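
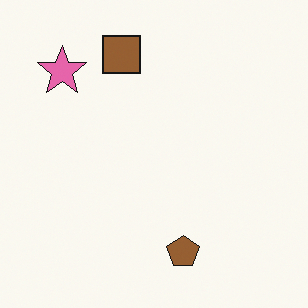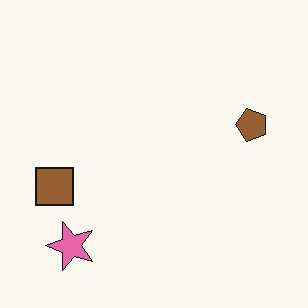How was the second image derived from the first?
Rotated 90° counter-clockwise.

The pink star sits in the top-left of the first image and the bottom-left of the second — consistent with a whole-image 90° counter-clockwise rotation.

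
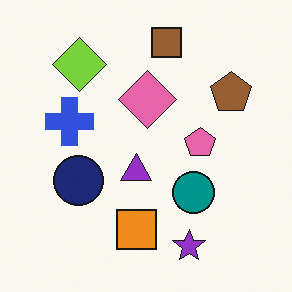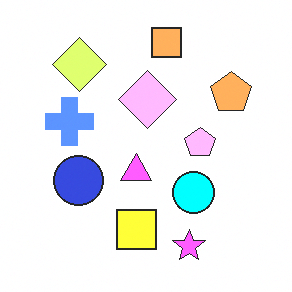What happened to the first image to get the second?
The transformation is: substantially brightened.

Every pixel — background and shapes alike — is uniformly brightened.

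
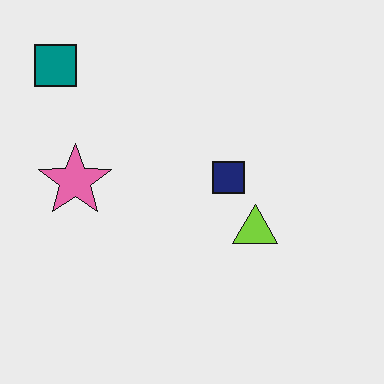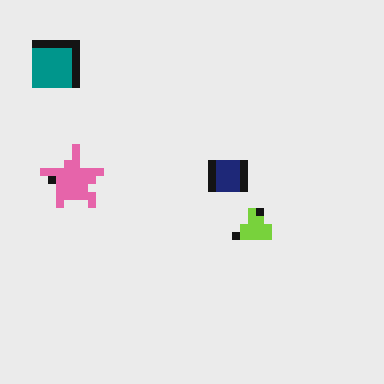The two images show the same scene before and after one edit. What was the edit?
This is the original image pixelated into visible square blocks.

Shapes are reduced to large square blocks; fine edges and outlines are lost — a downscale-then-upscale (mosaic) effect.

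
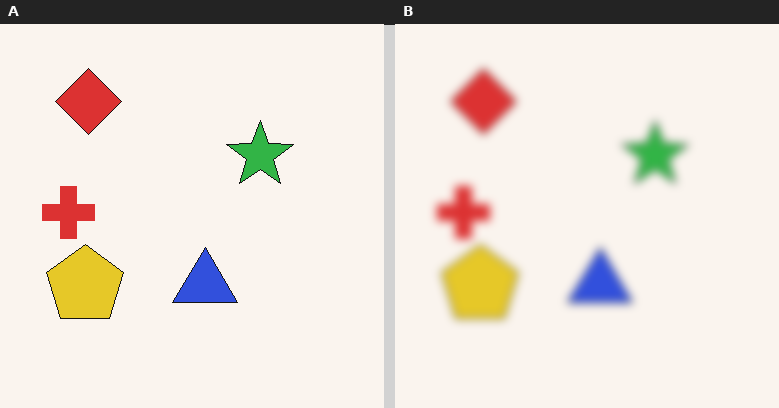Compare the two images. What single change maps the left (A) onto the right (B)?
This is the original image noticeably gaussian-blurred.

Shape edges and outlines are uniformly softened across the whole image.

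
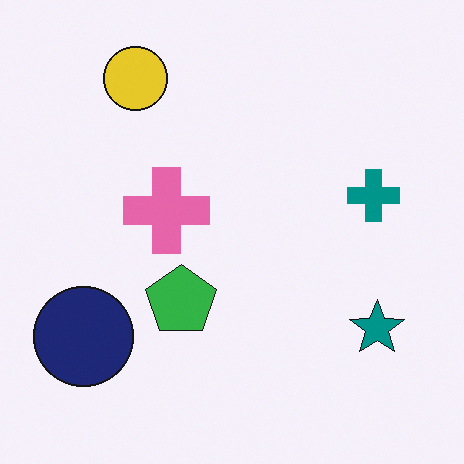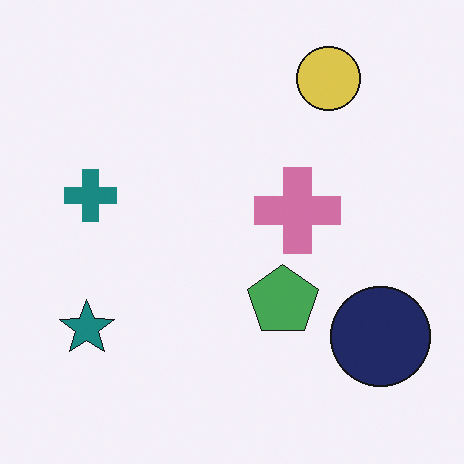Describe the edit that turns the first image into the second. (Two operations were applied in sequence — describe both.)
This is the original image flipped horizontally (left ↔ right), then slightly desaturated.

The navy circle is in the bottom-left of the first image and the bottom-right of the second — shapes on opposite sides of the vertical midline have swapped in a mirror flip. All colors are more muted and greyish — a global saturation change.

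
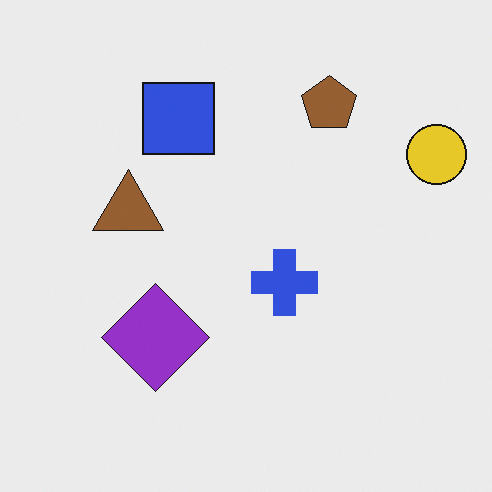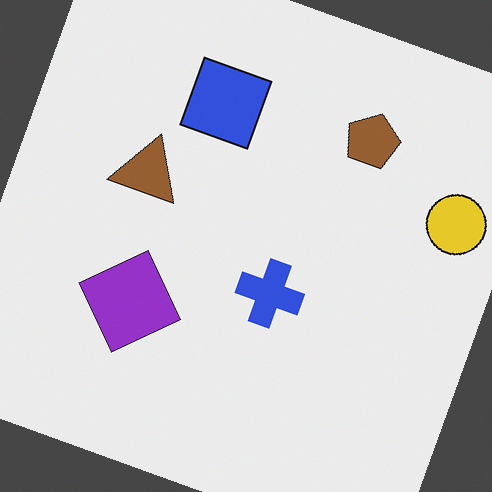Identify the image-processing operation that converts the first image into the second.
Rotated clockwise by a clearly visible amount.

Every shape is tilted by the same angle and the image corners show triangular fill wedges — a whole-image rotation by a non-right angle.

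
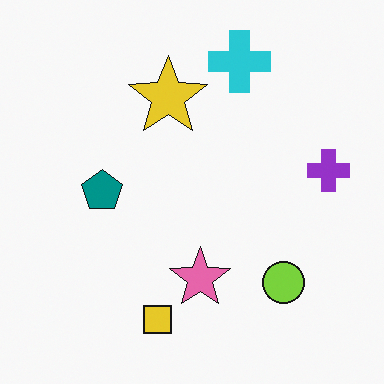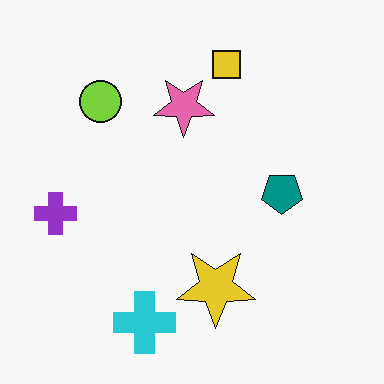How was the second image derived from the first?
Rotated 180°.

The cyan cross sits in the top of the first image and the bottom of the second — consistent with a whole-image 180° rotation.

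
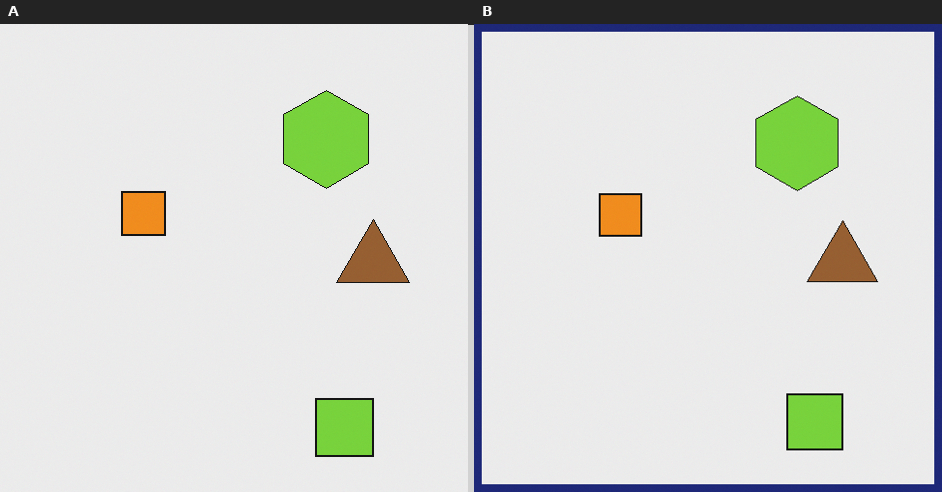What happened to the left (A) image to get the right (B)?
The transformation is: framed with a navy border.

A solid navy frame runs around the edge of the right (B) image, with the content slightly shrunk inside it.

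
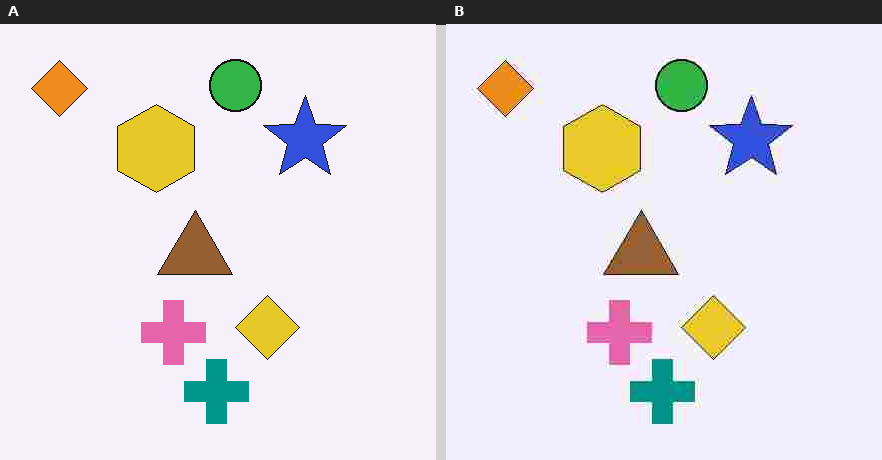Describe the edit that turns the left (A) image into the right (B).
It was heavily JPEG-compressed with obvious blocking artifacts.

Blocky 8×8 compression artifacts appear around shape edges and the flat background shows ringing — characteristic JPEG degradation.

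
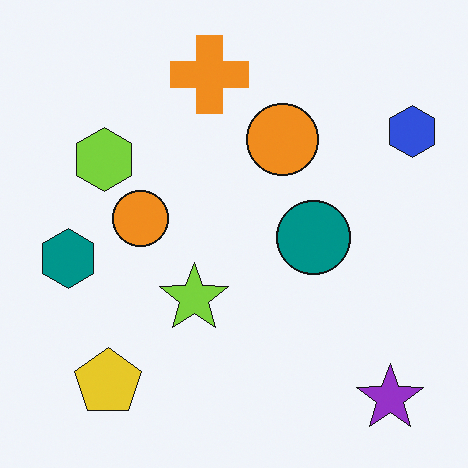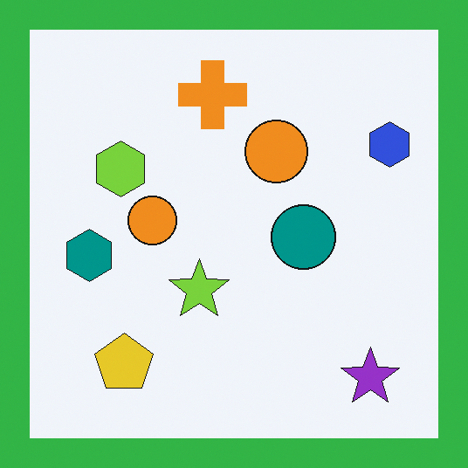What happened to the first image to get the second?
It was framed with a green border.

A solid green frame runs around the edge of the second image, with the content slightly shrunk inside it.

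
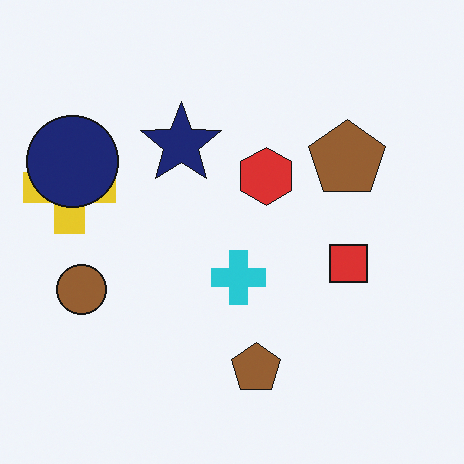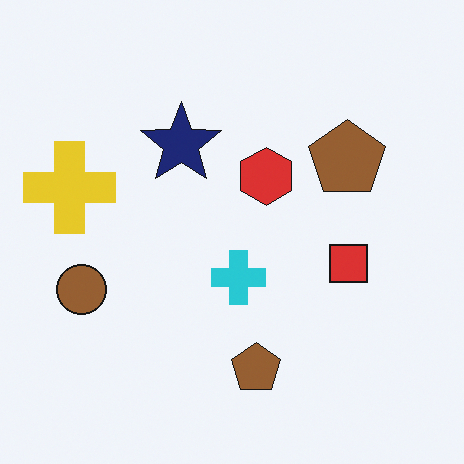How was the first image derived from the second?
The image was overlaid with an additional navy circle.

A navy circle appears in the first image that is absent from the second.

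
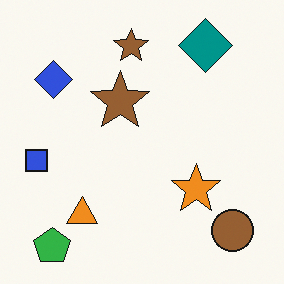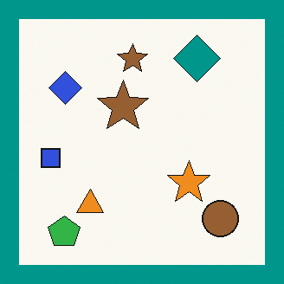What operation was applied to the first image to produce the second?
The transformation is: framed with a teal border.

A solid teal frame runs around the edge of the second image, with the content slightly shrunk inside it.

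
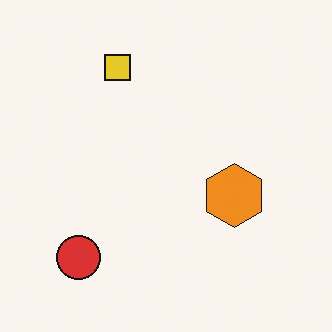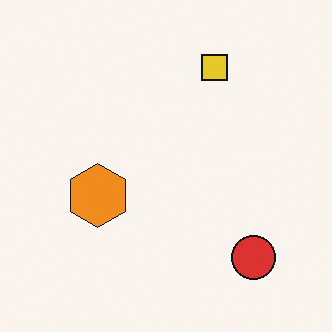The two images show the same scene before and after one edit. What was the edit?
The image was flipped horizontally (left ↔ right).

The red circle is in the bottom-left of the first image and the bottom-right of the second — shapes on opposite sides of the vertical midline have swapped in a mirror flip.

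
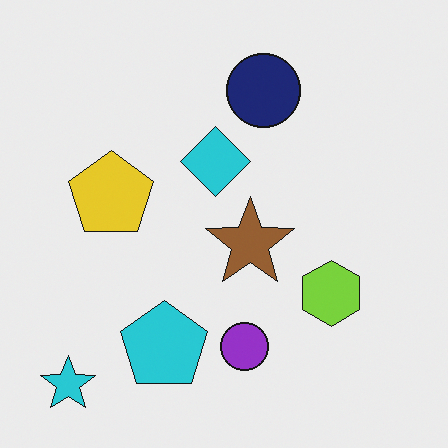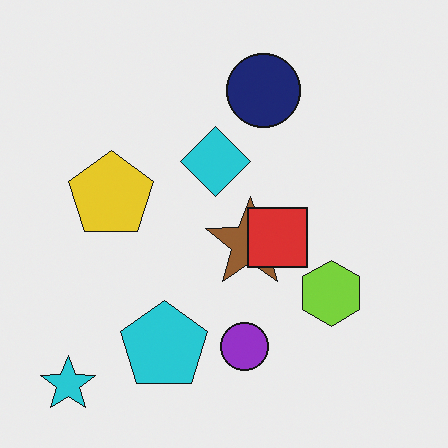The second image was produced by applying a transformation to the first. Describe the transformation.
This is the original image overlaid with an additional red square.

A red square appears in the second image that is absent from the first.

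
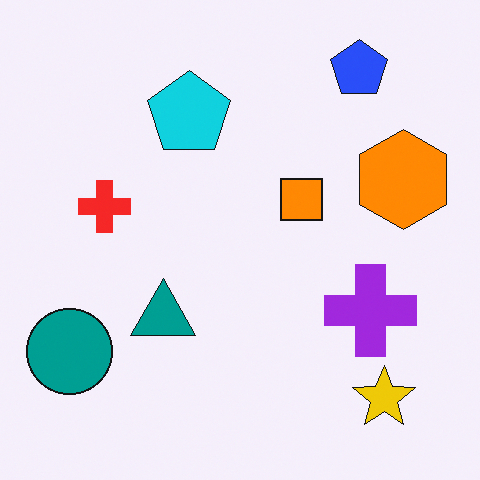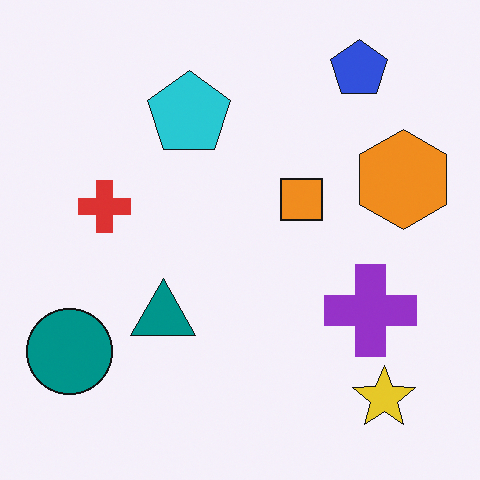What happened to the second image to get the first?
The image was slightly oversaturated.

All colors are more vivid — a global saturation change.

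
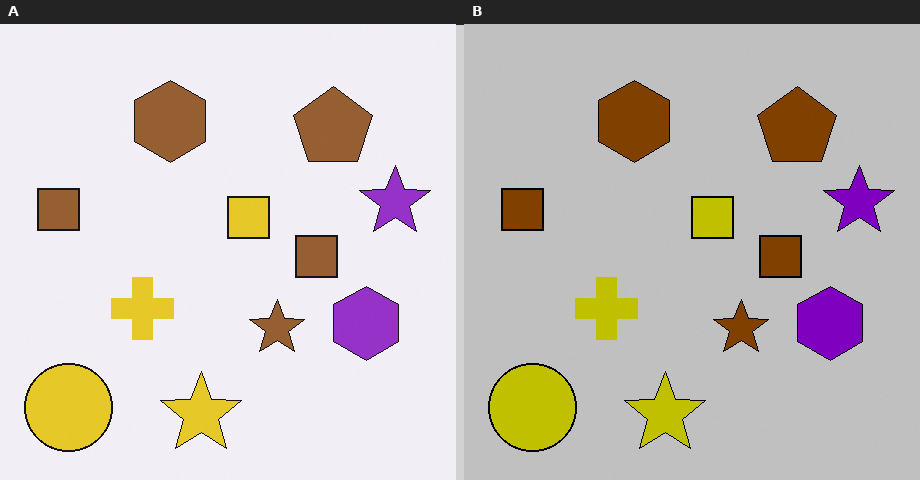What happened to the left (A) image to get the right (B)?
Aggressively posterized.

Each flat color has snapped to a coarser quantized level — most visibly, the near-white background has dropped to a flat grey.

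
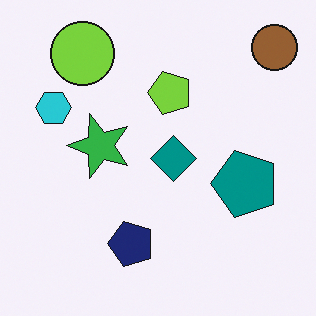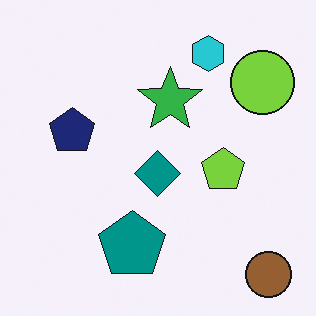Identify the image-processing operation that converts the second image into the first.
The transformation is: rotated 90° counter-clockwise.

The brown circle sits in the bottom-right of the second image and the top-right of the first — consistent with a whole-image 90° counter-clockwise rotation.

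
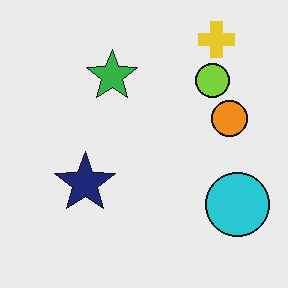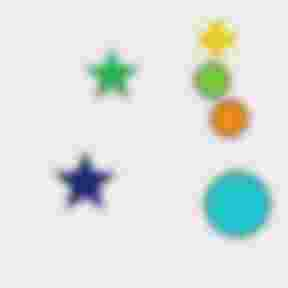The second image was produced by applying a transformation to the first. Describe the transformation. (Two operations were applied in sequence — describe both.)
The transformation is: noticeably gaussian-blurred, then heavily JPEG-compressed with obvious blocking artifacts.

Shape edges and outlines are uniformly softened across the whole image. Blocky 8×8 compression artifacts appear around shape edges and the flat background shows ringing — characteristic JPEG degradation.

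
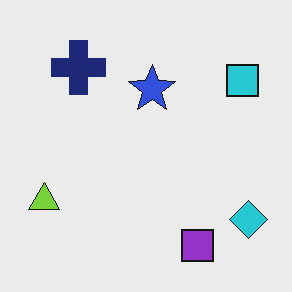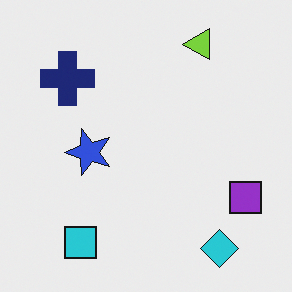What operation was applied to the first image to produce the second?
Transposed (reflected across the top-left ↔ bottom-right diagonal).

Shapes have swapped their row and column positions — what was in the top-right is now in the bottom-left — a diagonal reflection.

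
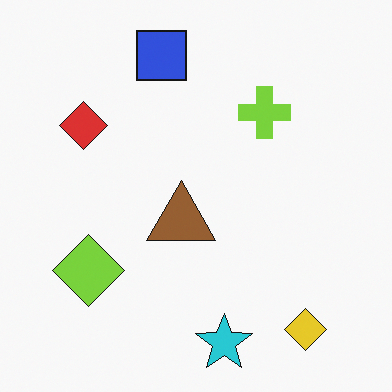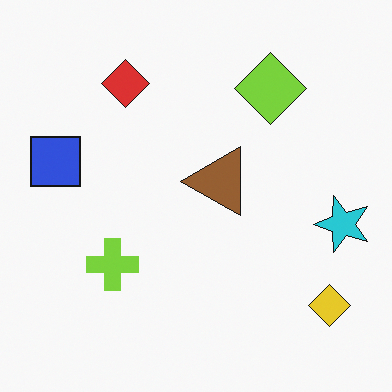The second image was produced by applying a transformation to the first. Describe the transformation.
Transposed (reflected across the top-left ↔ bottom-right diagonal).

Shapes have swapped their row and column positions — what was in the top-right is now in the bottom-left — a diagonal reflection.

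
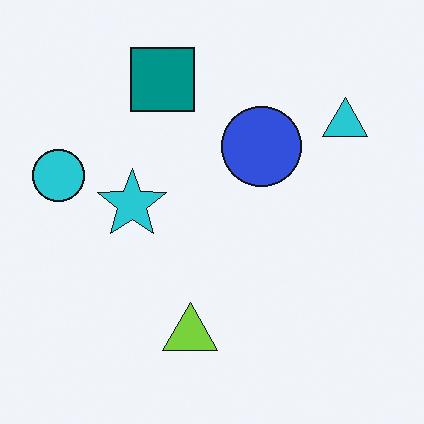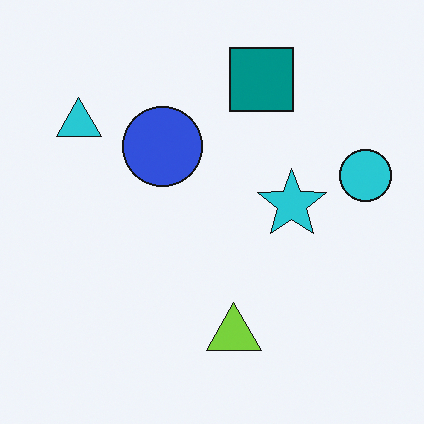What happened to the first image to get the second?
It was flipped horizontally (left ↔ right).

The cyan circle is in the left of the first image and the right of the second — shapes on opposite sides of the vertical midline have swapped in a mirror flip.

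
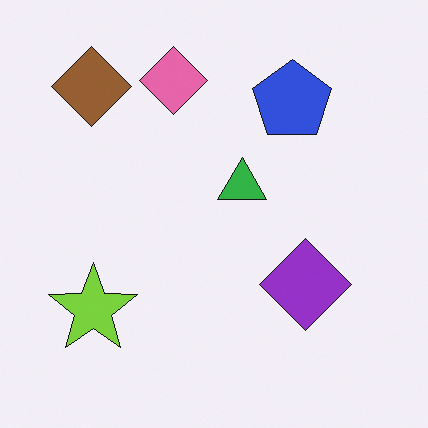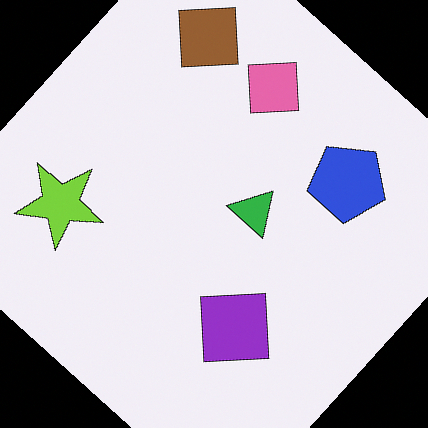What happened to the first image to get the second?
The transformation is: rotated clockwise by a large amount — several tens of degrees.

Every shape is tilted by the same angle and the image corners show triangular fill wedges — a whole-image rotation by a non-right angle.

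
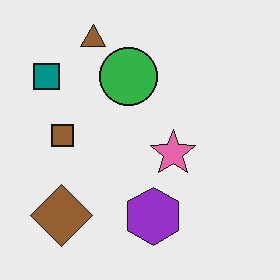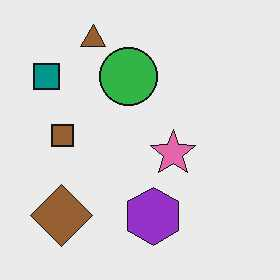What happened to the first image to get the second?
JPEG-compressed with visible artifacts.

Blocky 8×8 compression artifacts appear around shape edges and the flat background shows ringing — characteristic JPEG degradation.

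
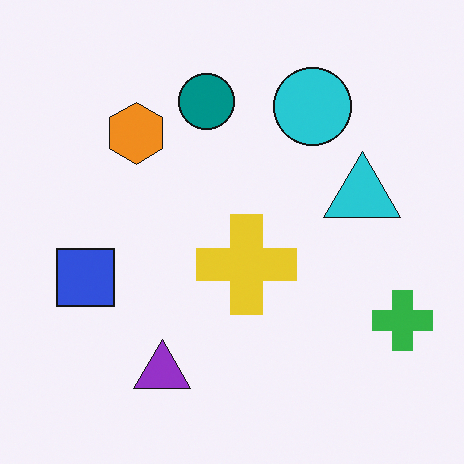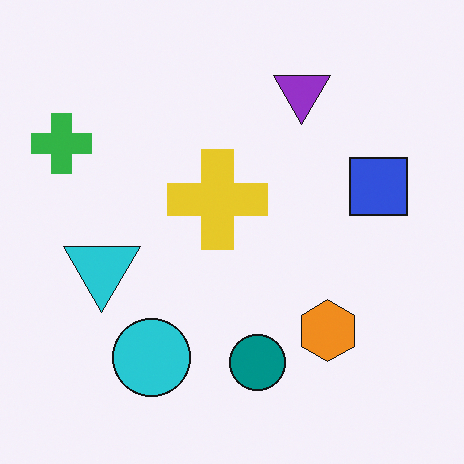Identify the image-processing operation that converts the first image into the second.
The second image is the first rotated 180°.

The green cross sits in the bottom-right of the first image and the top-left of the second — consistent with a whole-image 180° rotation.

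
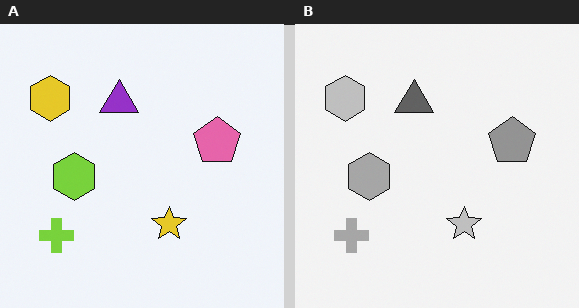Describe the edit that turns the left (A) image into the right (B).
It was converted to grayscale.

All color is removed — every shape is now a shade of grey.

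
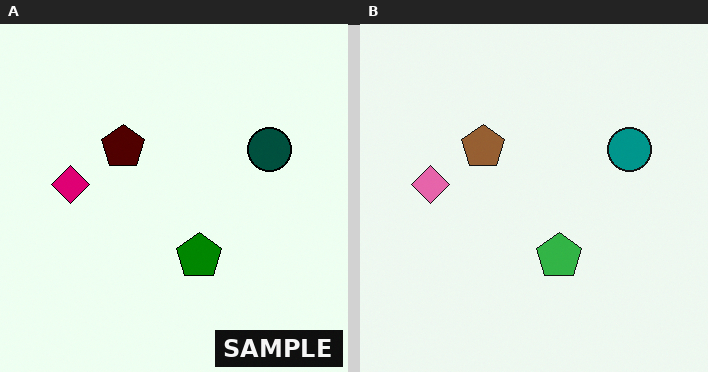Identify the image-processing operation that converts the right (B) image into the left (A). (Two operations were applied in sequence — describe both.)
The transformation is: given much higher contrast, then watermarked with the text "SAMPLE" in the lower-right corner.

Tones are pushed away from mid-grey across the whole image — a global contrast change. A dark label reading "SAMPLE" appears in the lower-right corner.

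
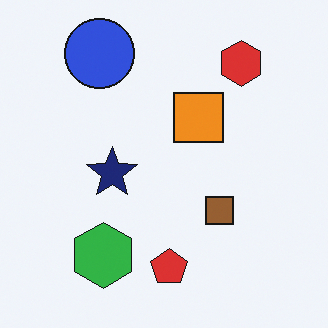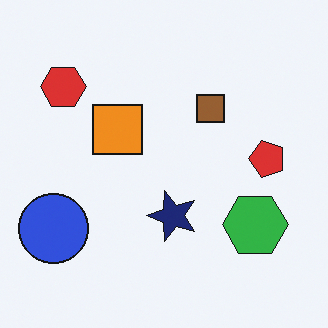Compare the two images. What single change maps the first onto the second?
The second image is the first rotated 90° counter-clockwise.

The blue circle sits in the top-left of the first image and the bottom-left of the second — consistent with a whole-image 90° counter-clockwise rotation.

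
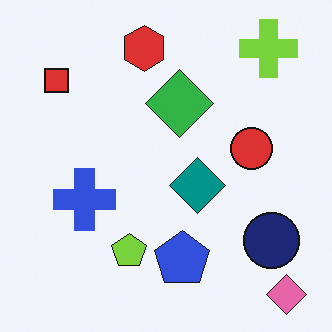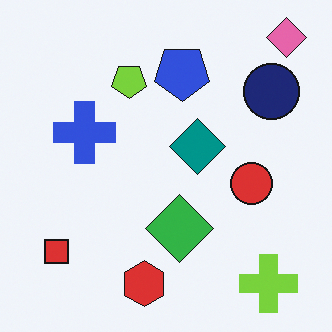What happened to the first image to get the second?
The second image is the first flipped vertically (top ↔ bottom).

The pink diamond is in the bottom-right of the first image and the top-right of the second — shapes on opposite sides of the horizontal midline have swapped in a mirror flip.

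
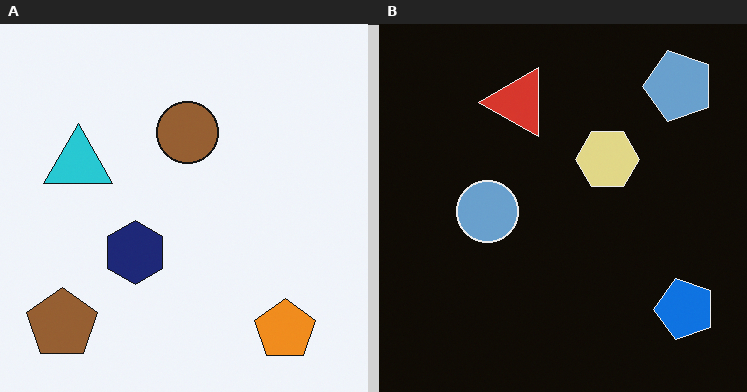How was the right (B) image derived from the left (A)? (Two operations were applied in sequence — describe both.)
This is the original image color-inverted (negative), then transposed (reflected across the top-left ↔ bottom-right diagonal).

The light background has become dark and every shape's color is its complement — a photographic negative. Shapes have swapped their row and column positions — what was in the top-right is now in the bottom-left — a diagonal reflection.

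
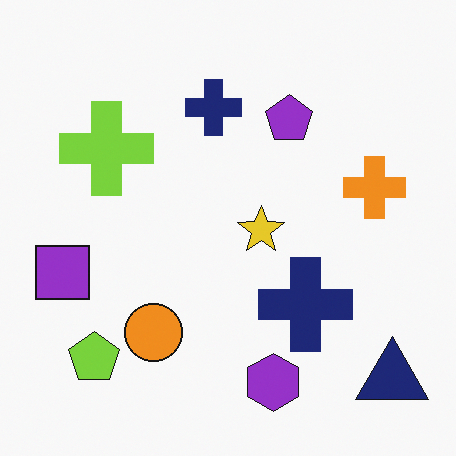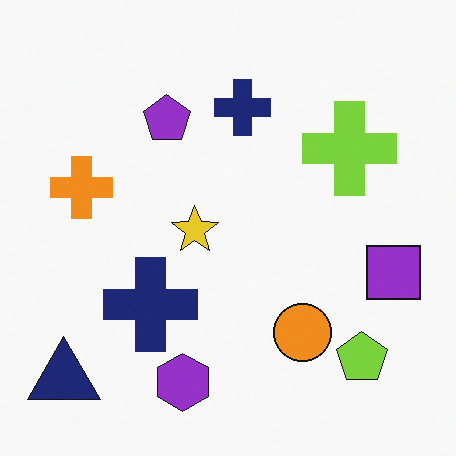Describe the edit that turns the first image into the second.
Flipped horizontally (left ↔ right).

The purple square is in the left of the first image and the right of the second — shapes on opposite sides of the vertical midline have swapped in a mirror flip.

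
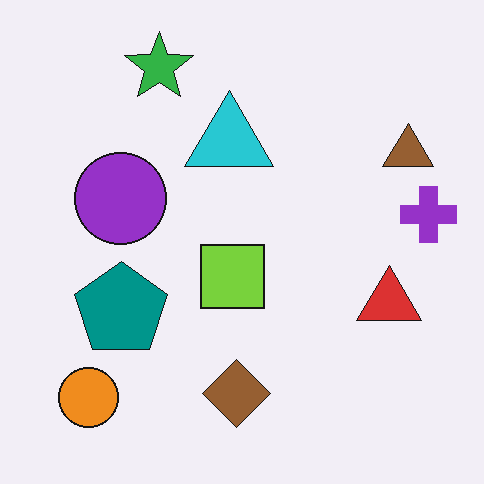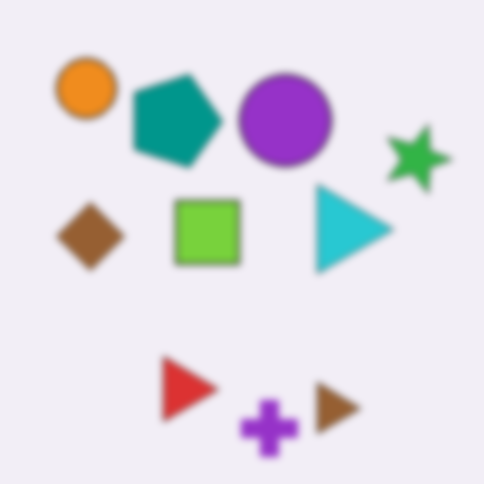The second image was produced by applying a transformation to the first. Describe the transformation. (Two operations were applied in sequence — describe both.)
The transformation is: noticeably gaussian-blurred, then rotated 90° clockwise.

Shape edges and outlines are uniformly softened across the whole image. The orange circle sits in the bottom-left of the first image and the top-left of the second — consistent with a whole-image 90° clockwise rotation.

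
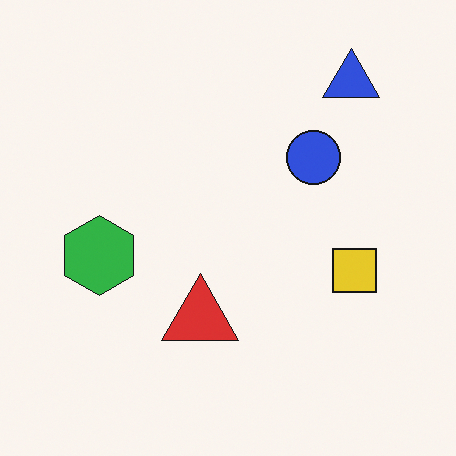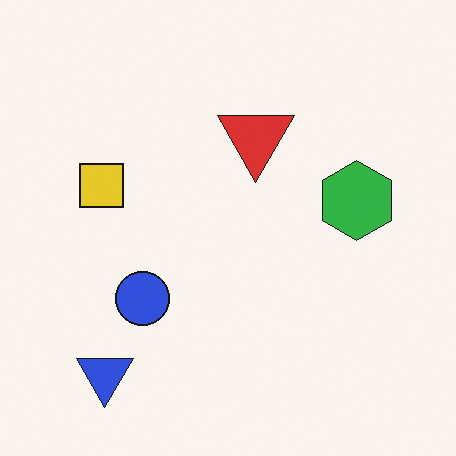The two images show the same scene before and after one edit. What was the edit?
This is the original image rotated 180°.

The blue triangle sits in the top-right of the first image and the bottom-left of the second — consistent with a whole-image 180° rotation.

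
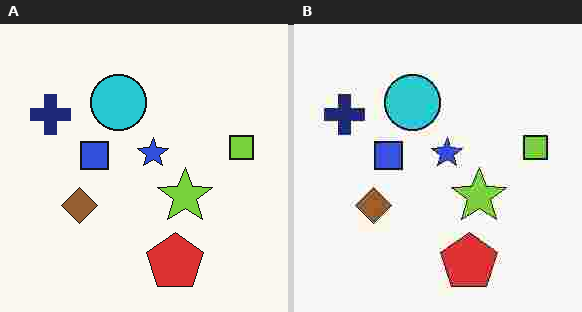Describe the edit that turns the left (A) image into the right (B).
The image was heavily JPEG-compressed with obvious blocking artifacts.

Blocky 8×8 compression artifacts appear around shape edges and the flat background shows ringing — characteristic JPEG degradation.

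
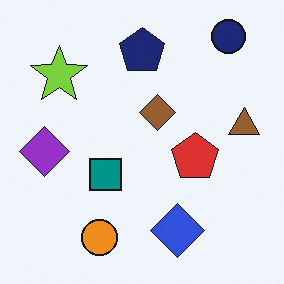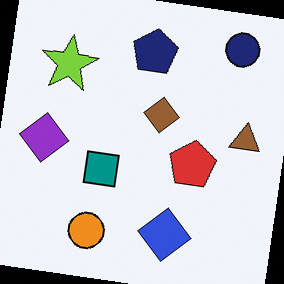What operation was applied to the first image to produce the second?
The transformation is: rotated clockwise by a slight angle.

Every shape is tilted by the same angle and the image corners show triangular fill wedges — a whole-image rotation by a non-right angle.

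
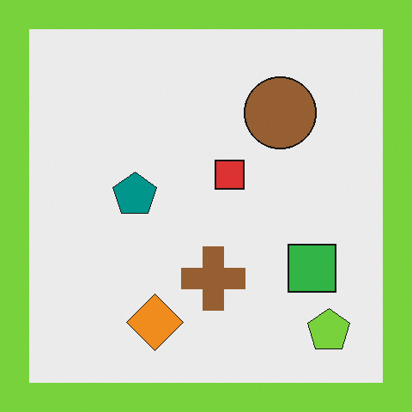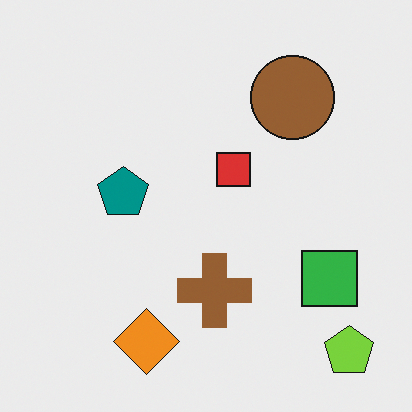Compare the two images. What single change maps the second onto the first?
Framed with a lime border.

A solid lime frame runs around the edge of the first image, with the content slightly shrunk inside it.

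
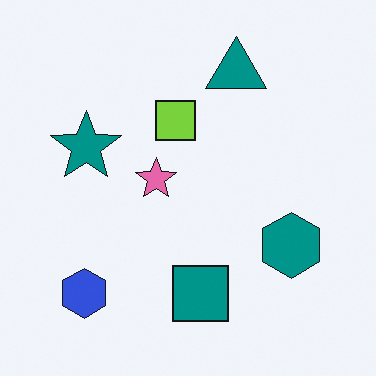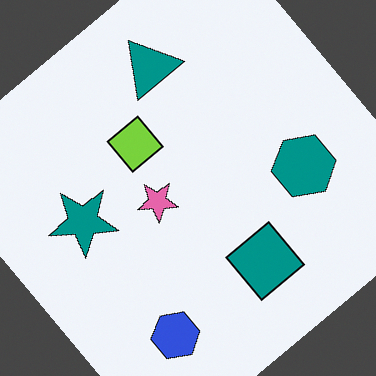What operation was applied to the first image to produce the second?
It was rotated counter-clockwise by a large amount — several tens of degrees.

Every shape is tilted by the same angle and the image corners show triangular fill wedges — a whole-image rotation by a non-right angle.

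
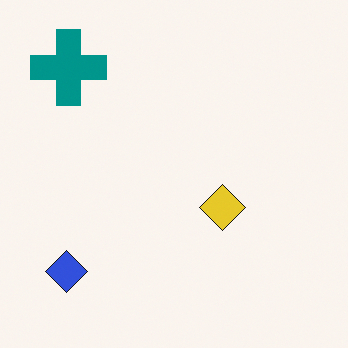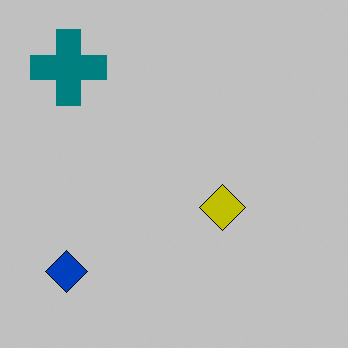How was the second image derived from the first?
The transformation is: heavily posterized to just a handful of flat colors.

Each flat color has snapped to a coarser quantized level — most visibly, the near-white background has dropped to a flat grey.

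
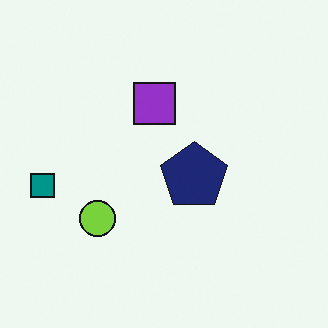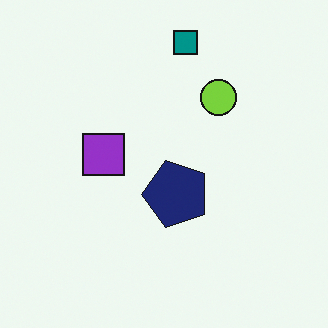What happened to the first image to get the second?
Transposed (reflected across the top-left ↔ bottom-right diagonal).

Shapes have swapped their row and column positions — what was in the top-right is now in the bottom-left — a diagonal reflection.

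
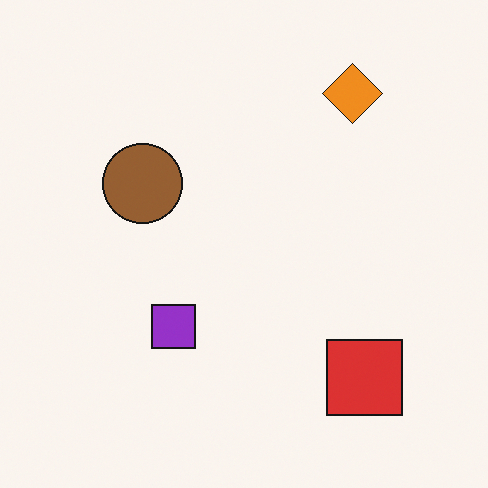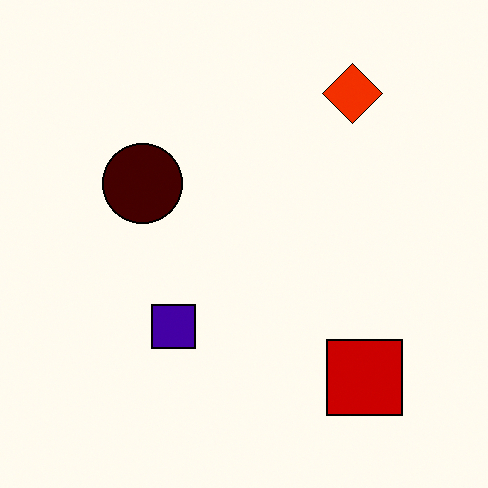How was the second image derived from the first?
Given much higher contrast.

Tones are pushed away from mid-grey across the whole image — a global contrast change.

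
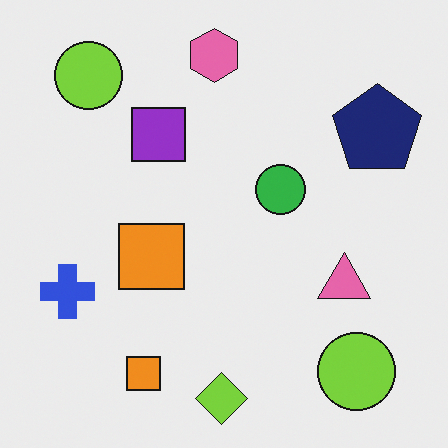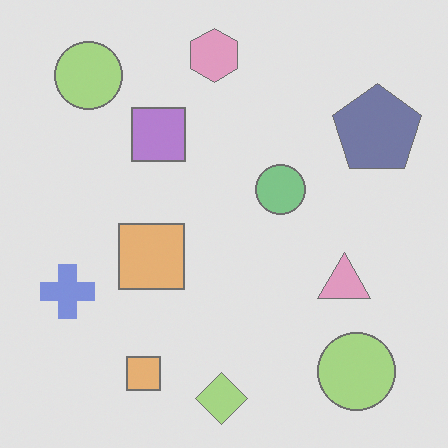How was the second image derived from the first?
The image was washed out (contrast reduced).

Tones are pushed toward mid-grey across the whole image — a global contrast change.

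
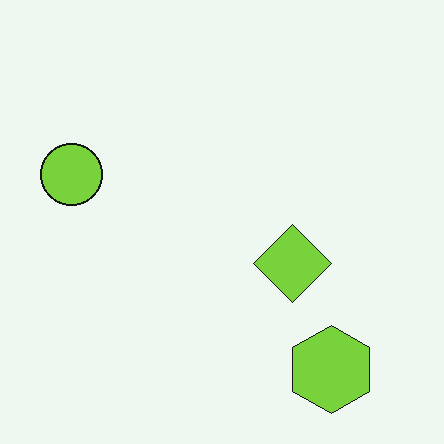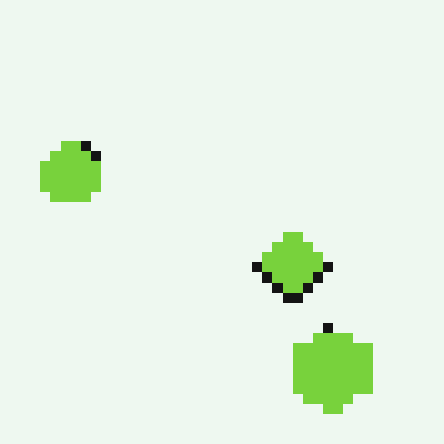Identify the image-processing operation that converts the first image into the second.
The transformation is: coarsely pixelated.

Shapes are reduced to large square blocks; fine edges and outlines are lost — a downscale-then-upscale (mosaic) effect.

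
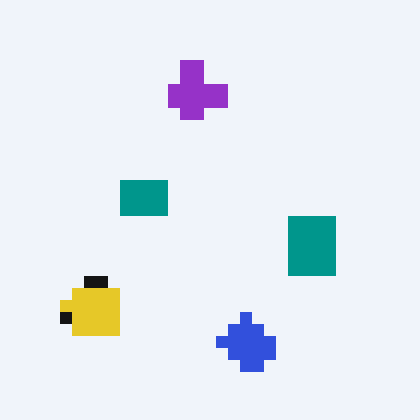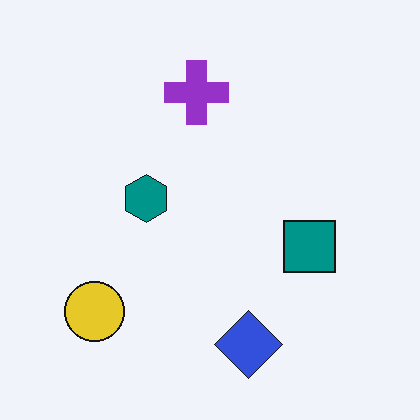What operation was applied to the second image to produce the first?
The transformation is: coarsely pixelated.

Shapes are reduced to large square blocks; fine edges and outlines are lost — a downscale-then-upscale (mosaic) effect.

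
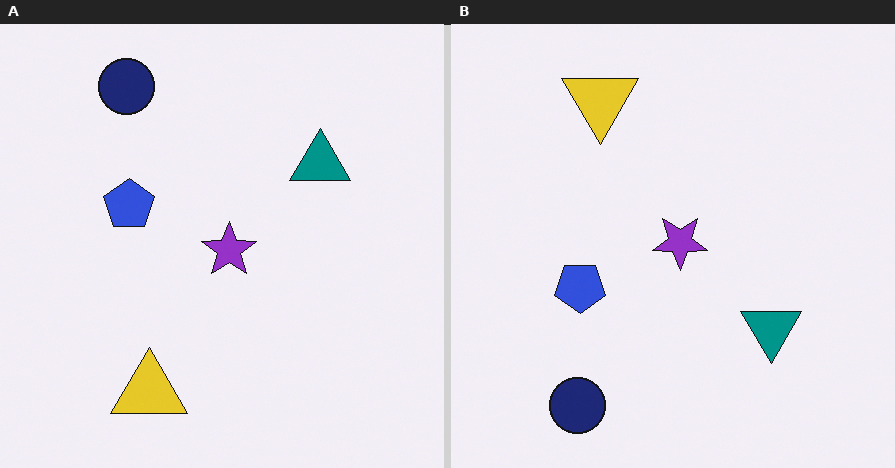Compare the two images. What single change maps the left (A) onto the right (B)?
The right (B) image is the left (A) flipped vertically (top ↔ bottom).

The navy circle is in the top-left of the left (A) image and the bottom-left of the right (B) — shapes on opposite sides of the horizontal midline have swapped in a mirror flip.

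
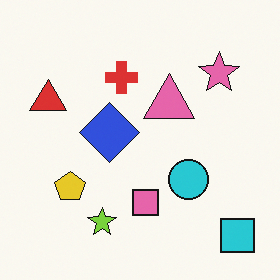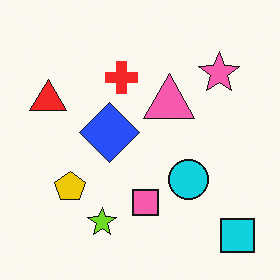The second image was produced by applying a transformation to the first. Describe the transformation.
The transformation is: slightly oversaturated.

All colors are more vivid — a global saturation change.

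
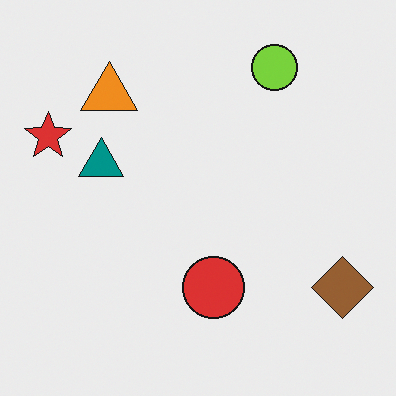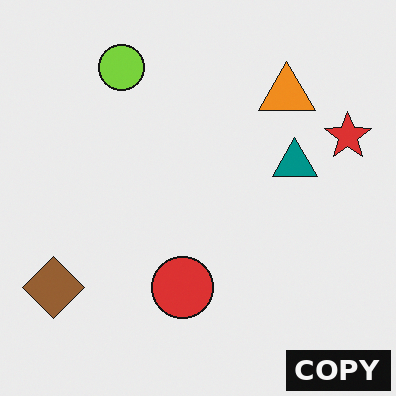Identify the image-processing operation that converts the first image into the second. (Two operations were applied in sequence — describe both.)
This is the original image flipped horizontally (left ↔ right), then watermarked with the text "COPY" in the lower-right corner.

The red star is in the left of the first image and the right of the second — shapes on opposite sides of the vertical midline have swapped in a mirror flip. A dark label reading "COPY" appears in the lower-right corner.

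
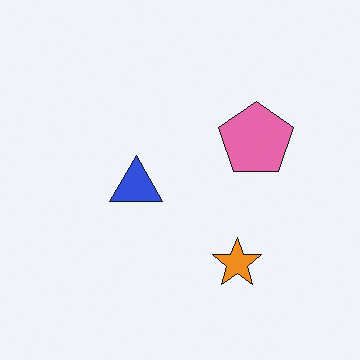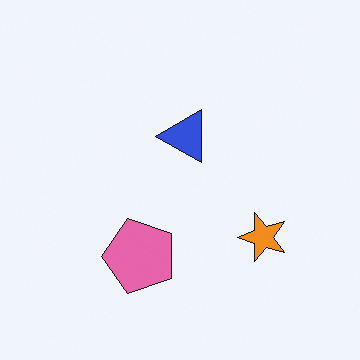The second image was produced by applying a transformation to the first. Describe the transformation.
The transformation is: transposed (reflected across the top-left ↔ bottom-right diagonal).

Shapes have swapped their row and column positions — what was in the top-right is now in the bottom-left — a diagonal reflection.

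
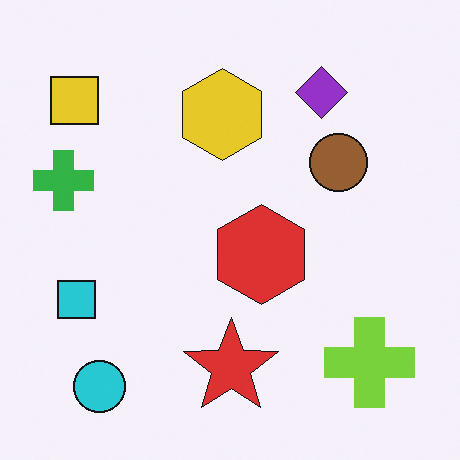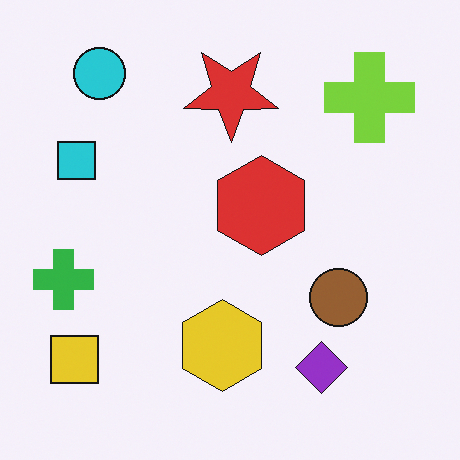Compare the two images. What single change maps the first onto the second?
It was flipped vertically (top ↔ bottom).

The cyan circle is in the bottom-left of the first image and the top-left of the second — shapes on opposite sides of the horizontal midline have swapped in a mirror flip.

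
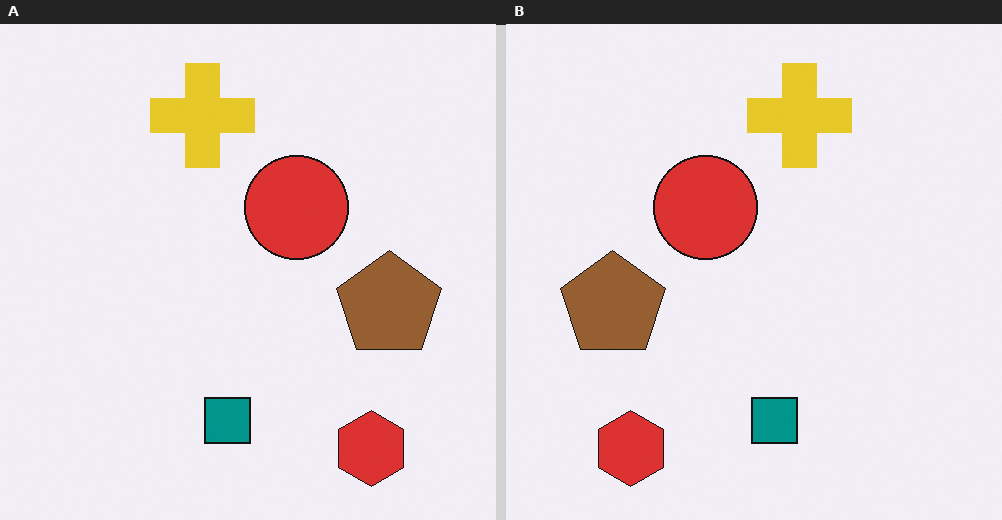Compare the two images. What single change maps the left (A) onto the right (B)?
The image was flipped horizontally (left ↔ right).

The brown pentagon is in the right of the left (A) image and the left of the right (B) — shapes on opposite sides of the vertical midline have swapped in a mirror flip.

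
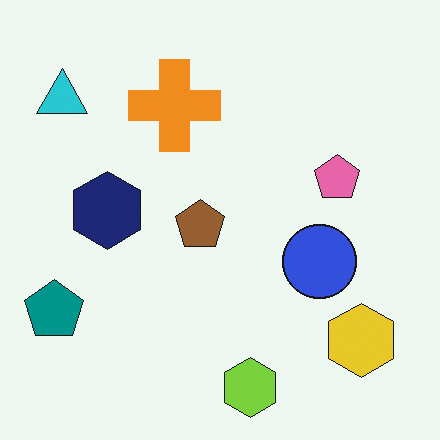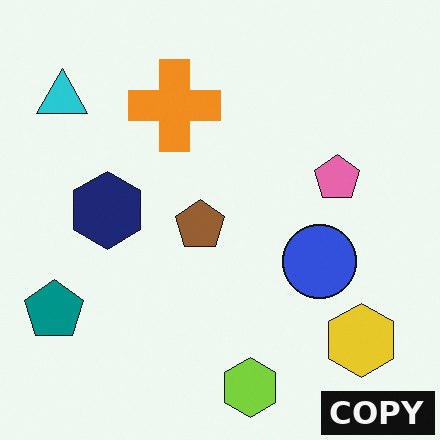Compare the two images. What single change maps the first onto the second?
This is the original image watermarked with the text "COPY" in the lower-right corner.

A dark label reading "COPY" appears in the lower-right corner.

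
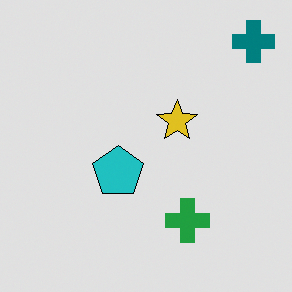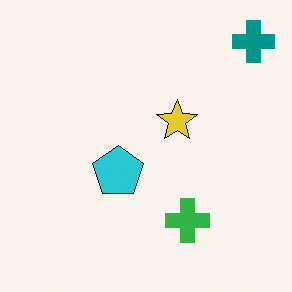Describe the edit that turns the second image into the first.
This is the original image posterized to a reduced palette.

Each flat color has snapped to a coarser quantized level — most visibly, the near-white background has dropped to a flat grey.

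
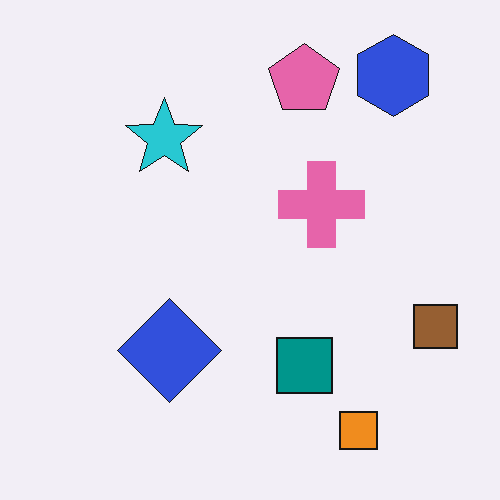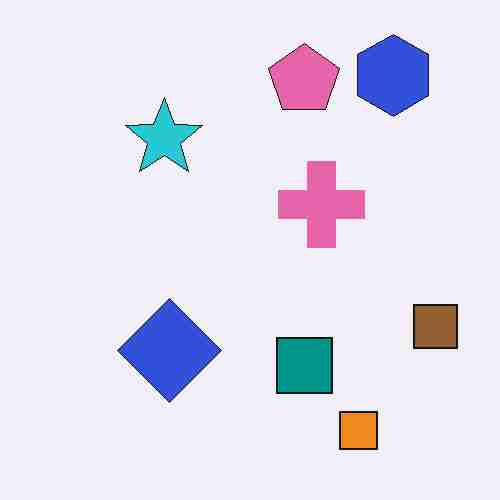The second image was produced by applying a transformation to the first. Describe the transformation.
Degraded with heavy JPEG compression.

Blocky 8×8 compression artifacts appear around shape edges and the flat background shows ringing — characteristic JPEG degradation.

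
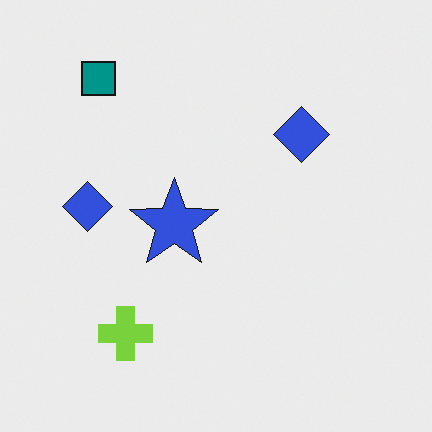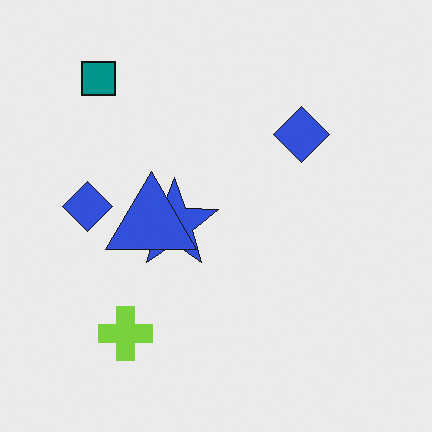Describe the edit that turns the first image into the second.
The second image is the first overlaid with an additional blue triangle.

A blue triangle appears in the second image that is absent from the first.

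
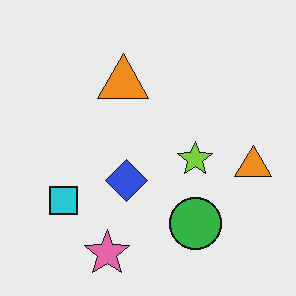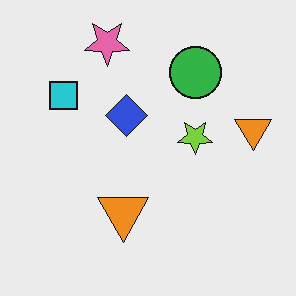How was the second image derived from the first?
The image was flipped vertically (top ↔ bottom).

The pink star is in the bottom of the first image and the top of the second — shapes on opposite sides of the horizontal midline have swapped in a mirror flip.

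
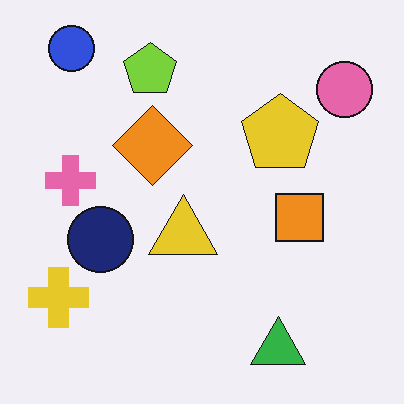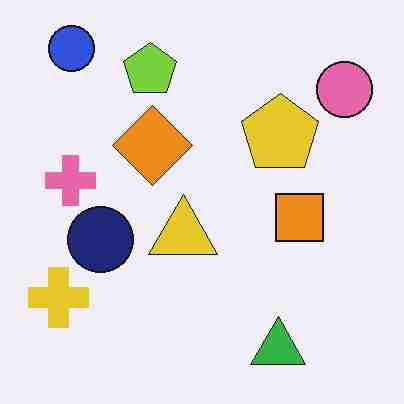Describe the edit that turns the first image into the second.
It was degraded with heavy JPEG compression.

Blocky 8×8 compression artifacts appear around shape edges and the flat background shows ringing — characteristic JPEG degradation.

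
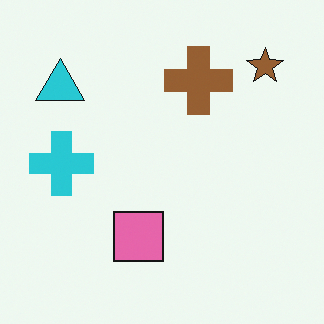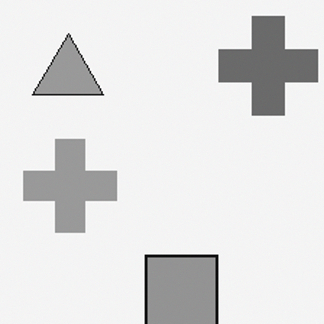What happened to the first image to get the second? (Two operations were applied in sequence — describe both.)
The transformation is: converted to grayscale, then cropped slightly and scaled back up.

All color is removed — every shape is now a shade of grey. The visible shapes are larger and the field of view is narrower; shapes near the original edges may be partly or wholly outside the frame — a crop-and-rescale.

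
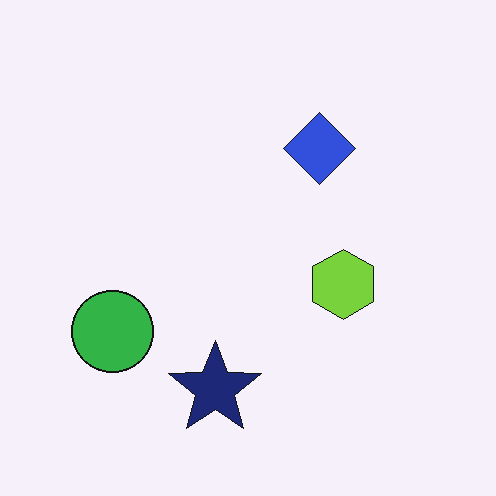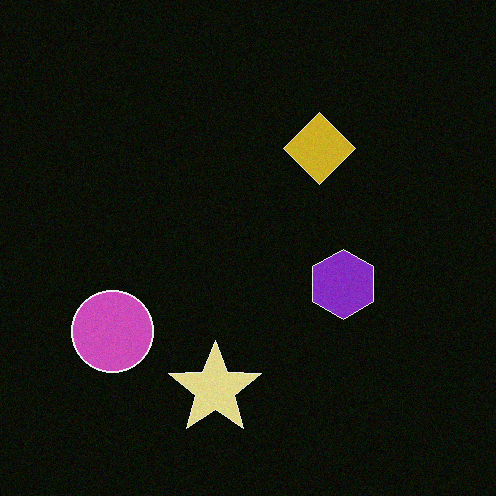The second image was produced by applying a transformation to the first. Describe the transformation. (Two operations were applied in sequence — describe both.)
It was degraded with light additive noise, then color-inverted (negative).

Random speckle covers the whole image, including the flat background. The light background has become dark and every shape's color is its complement — a photographic negative.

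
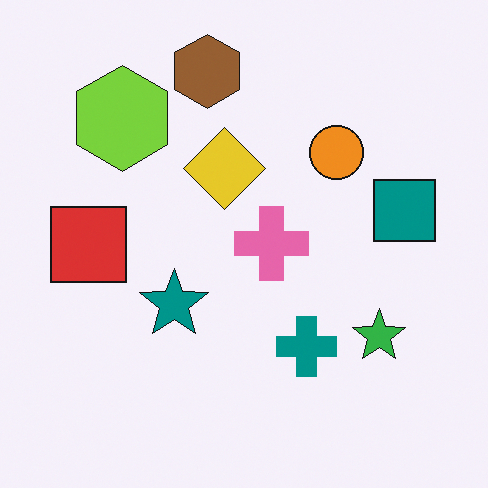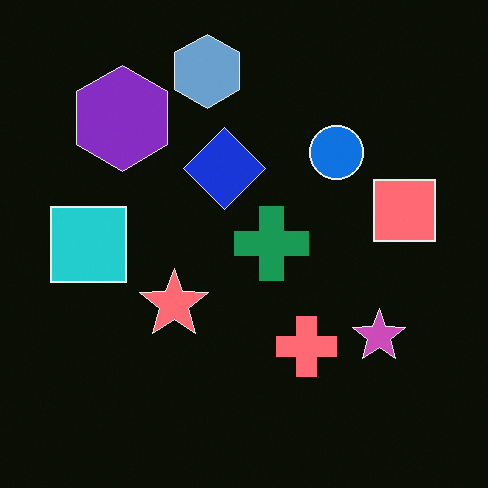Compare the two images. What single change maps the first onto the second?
The image was color-inverted (negative).

The light background has become dark and every shape's color is its complement — a photographic negative.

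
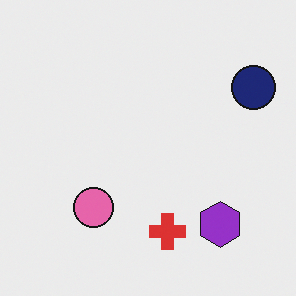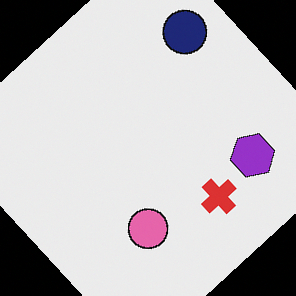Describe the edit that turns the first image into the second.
The image was rotated counter-clockwise by a large amount — several tens of degrees.

Every shape is tilted by the same angle and the image corners show triangular fill wedges — a whole-image rotation by a non-right angle.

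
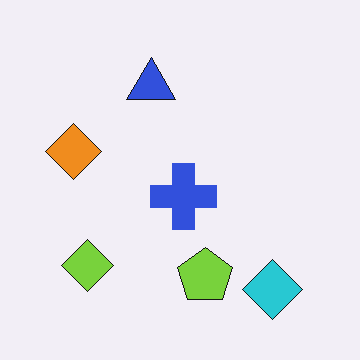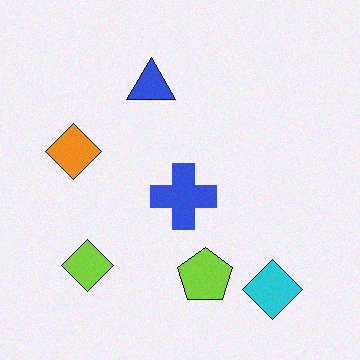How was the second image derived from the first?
This is the original image degraded with a light layer of grain.

Random speckle covers the whole image, including the flat background.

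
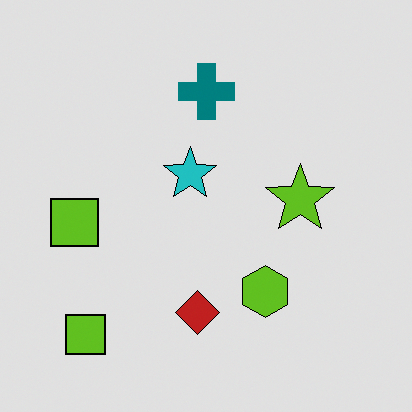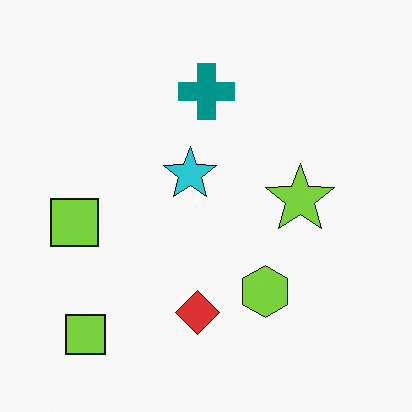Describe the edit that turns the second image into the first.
The first image is the second posterized to a reduced palette.

Each flat color has snapped to a coarser quantized level — most visibly, the near-white background has dropped to a flat grey.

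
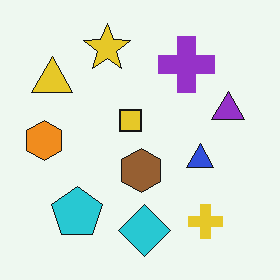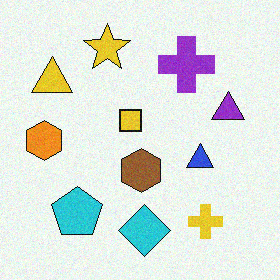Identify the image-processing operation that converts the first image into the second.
Degraded with a light layer of grain.

Random speckle covers the whole image, including the flat background.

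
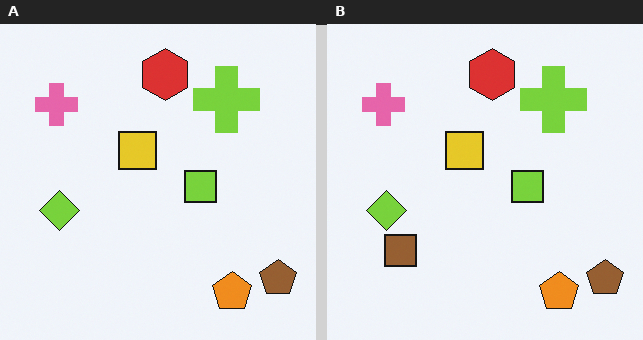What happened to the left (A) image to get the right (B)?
The image was overlaid with an additional brown square.

A brown square appears in the right (B) image that is absent from the left (A).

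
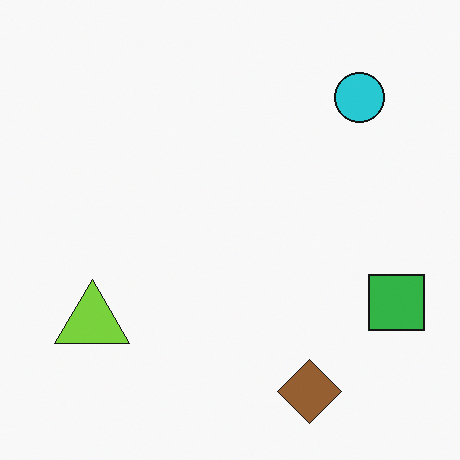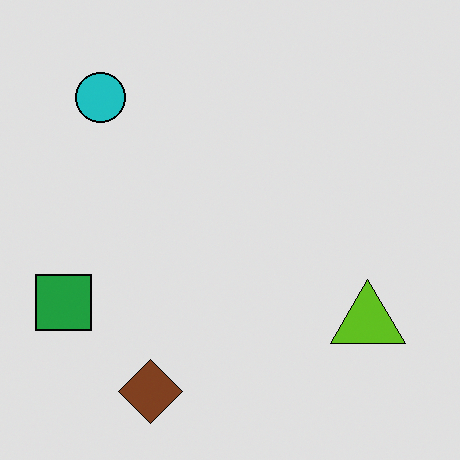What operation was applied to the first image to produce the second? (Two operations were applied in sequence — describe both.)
This is the original image moderately posterized, then flipped horizontally (left ↔ right).

Each flat color has snapped to a coarser quantized level — most visibly, the near-white background has dropped to a flat grey. The green square is in the right of the first image and the left of the second — shapes on opposite sides of the vertical midline have swapped in a mirror flip.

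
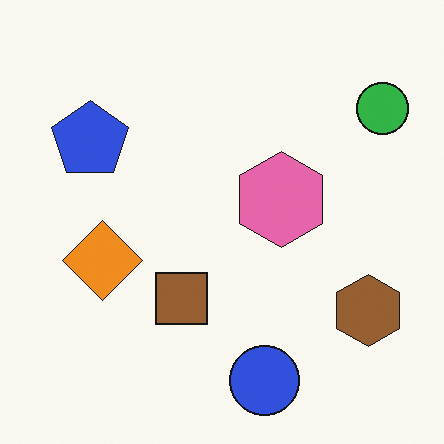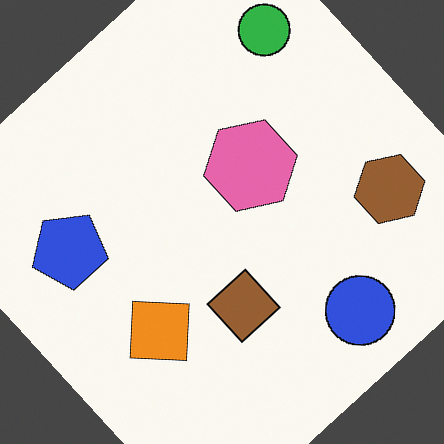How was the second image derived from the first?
The image was rotated counter-clockwise by a large amount — several tens of degrees.

Every shape is tilted by the same angle and the image corners show triangular fill wedges — a whole-image rotation by a non-right angle.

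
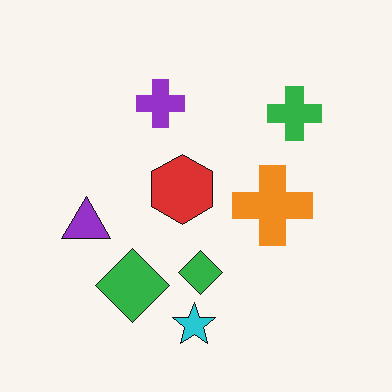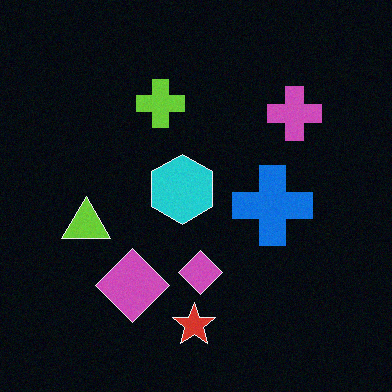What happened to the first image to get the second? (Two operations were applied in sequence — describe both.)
The second image is the first degraded with light additive noise, then color-inverted (negative).

Random speckle covers the whole image, including the flat background. The light background has become dark and every shape's color is its complement — a photographic negative.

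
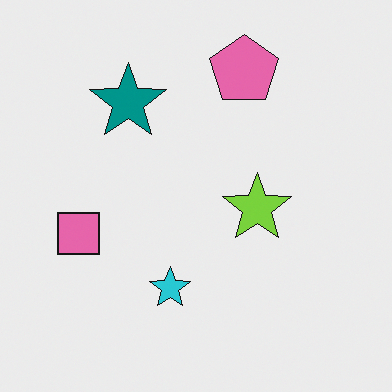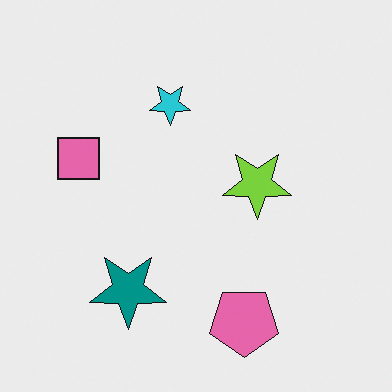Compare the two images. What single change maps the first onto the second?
Flipped vertically (top ↔ bottom).

The pink pentagon is in the top of the first image and the bottom of the second — shapes on opposite sides of the horizontal midline have swapped in a mirror flip.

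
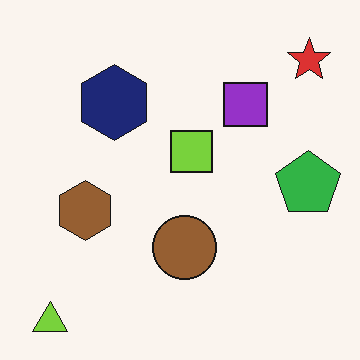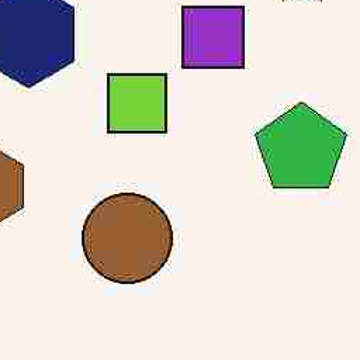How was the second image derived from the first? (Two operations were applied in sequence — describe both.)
This is the original image heavily JPEG-compressed with obvious blocking artifacts, then cropped to a modestly smaller region and rescaled.

Blocky 8×8 compression artifacts appear around shape edges and the flat background shows ringing — characteristic JPEG degradation. The visible shapes are larger and the field of view is narrower; shapes near the original edges may be partly or wholly outside the frame — a crop-and-rescale.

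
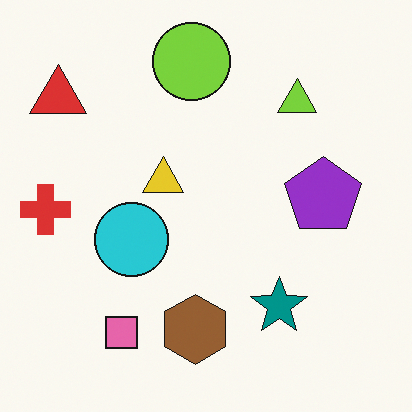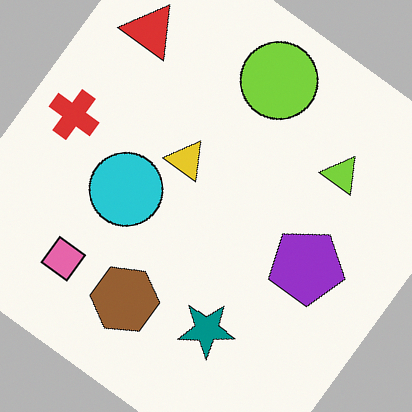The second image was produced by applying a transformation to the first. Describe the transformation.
This is the original image rotated clockwise by a large amount — several tens of degrees.

Every shape is tilted by the same angle and the image corners show triangular fill wedges — a whole-image rotation by a non-right angle.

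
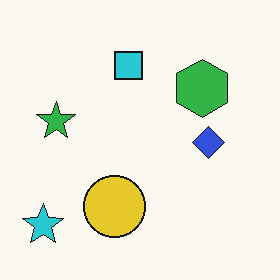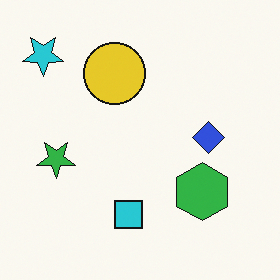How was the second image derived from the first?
The second image is the first flipped vertically (top ↔ bottom).

The cyan star is in the bottom-left of the first image and the top-left of the second — shapes on opposite sides of the horizontal midline have swapped in a mirror flip.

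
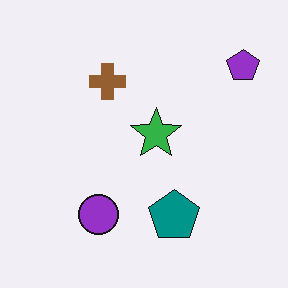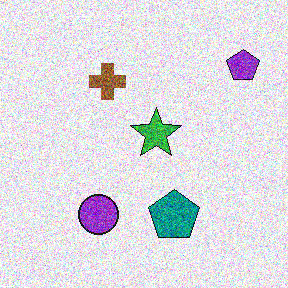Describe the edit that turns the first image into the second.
Degraded with heavy additive noise.

Random speckle covers the whole image, including the flat background.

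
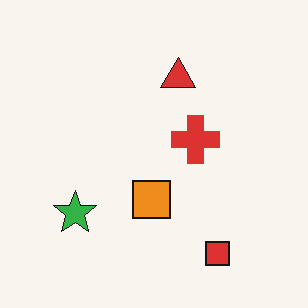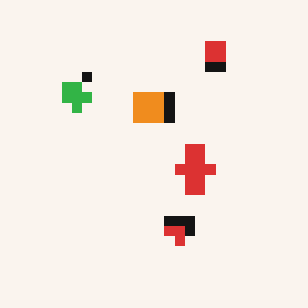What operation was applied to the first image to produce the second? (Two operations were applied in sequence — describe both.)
The image was flipped vertically (top ↔ bottom), then coarsely pixelated.

The red square is in the bottom-right of the first image and the top-right of the second — shapes on opposite sides of the horizontal midline have swapped in a mirror flip. Shapes are reduced to large square blocks; fine edges and outlines are lost — a downscale-then-upscale (mosaic) effect.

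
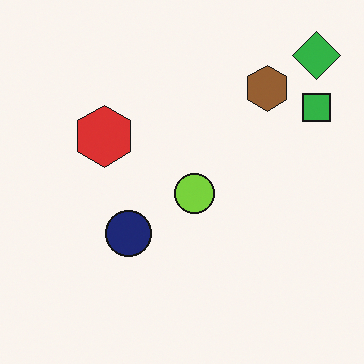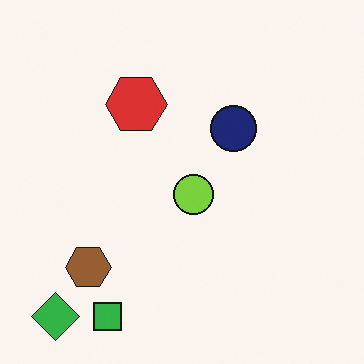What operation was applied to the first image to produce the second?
The image was transposed (reflected across the top-left ↔ bottom-right diagonal).

Shapes have swapped their row and column positions — what was in the top-right is now in the bottom-left — a diagonal reflection.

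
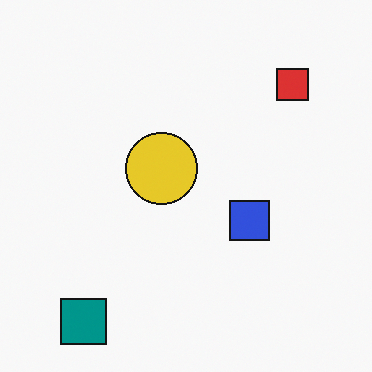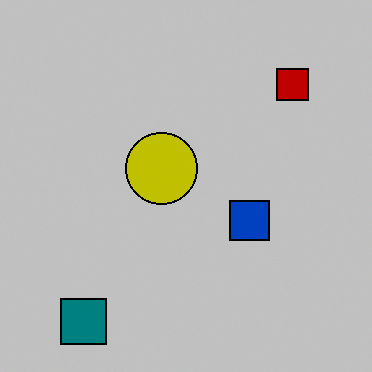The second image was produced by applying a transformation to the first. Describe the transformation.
This is the original image heavily posterized to just a handful of flat colors.

Each flat color has snapped to a coarser quantized level — most visibly, the near-white background has dropped to a flat grey.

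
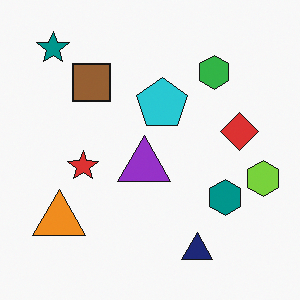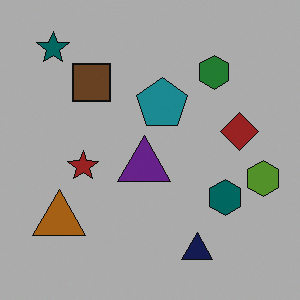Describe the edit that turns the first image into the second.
The second image is the first darkened a lot.

Every pixel — background and shapes alike — is uniformly darkened.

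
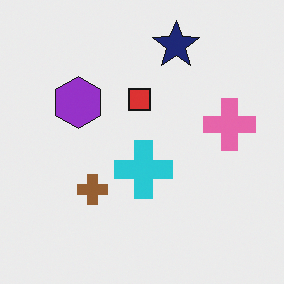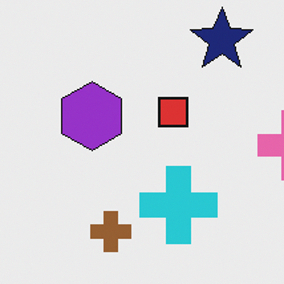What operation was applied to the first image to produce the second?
The transformation is: cropped to a modestly smaller region and rescaled.

The visible shapes are larger and the field of view is narrower; shapes near the original edges may be partly or wholly outside the frame — a crop-and-rescale.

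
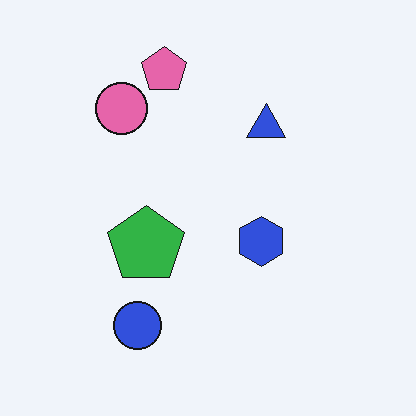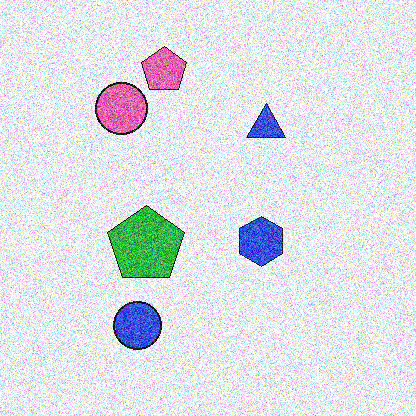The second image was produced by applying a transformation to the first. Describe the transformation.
The image was degraded with heavy additive noise.

Random speckle covers the whole image, including the flat background.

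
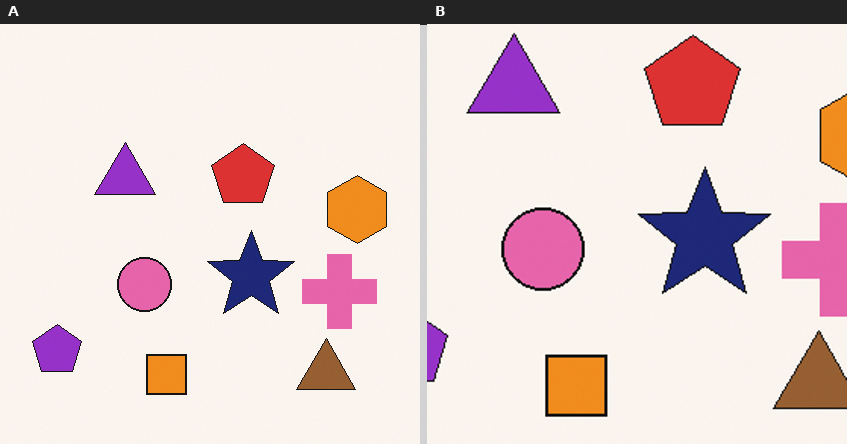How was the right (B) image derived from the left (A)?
It was cropped slightly and scaled back up.

The visible shapes are larger and the field of view is narrower; shapes near the original edges may be partly or wholly outside the frame — a crop-and-rescale.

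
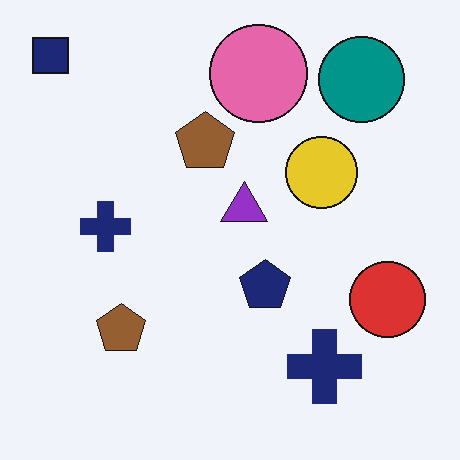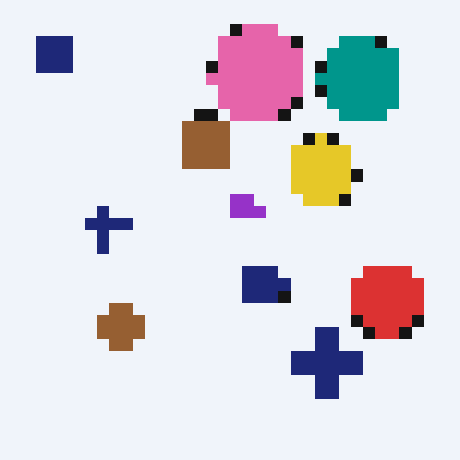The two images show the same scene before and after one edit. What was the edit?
Heavily pixelated into large blocks.

Shapes are reduced to large square blocks; fine edges and outlines are lost — a downscale-then-upscale (mosaic) effect.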